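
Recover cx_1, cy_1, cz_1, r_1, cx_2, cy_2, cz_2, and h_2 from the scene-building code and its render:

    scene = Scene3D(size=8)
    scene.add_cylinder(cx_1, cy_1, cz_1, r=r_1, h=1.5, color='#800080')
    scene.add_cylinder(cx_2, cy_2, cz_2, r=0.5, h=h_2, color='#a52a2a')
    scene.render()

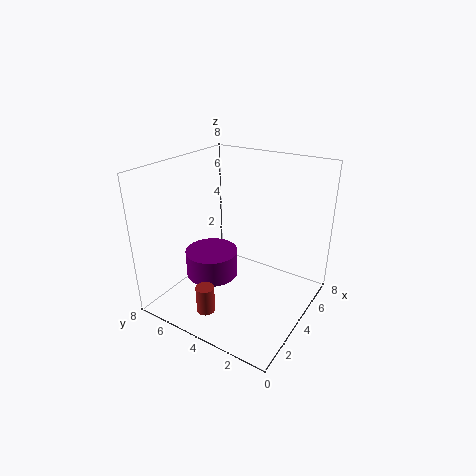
cx_1 = 3.5, cy_1 = 5.5, cz_1 = 1.5, r_1 = 1.5, cx_2 = 1.5, cy_2 = 4.5, cz_2 = 0.5, h_2 = 1.5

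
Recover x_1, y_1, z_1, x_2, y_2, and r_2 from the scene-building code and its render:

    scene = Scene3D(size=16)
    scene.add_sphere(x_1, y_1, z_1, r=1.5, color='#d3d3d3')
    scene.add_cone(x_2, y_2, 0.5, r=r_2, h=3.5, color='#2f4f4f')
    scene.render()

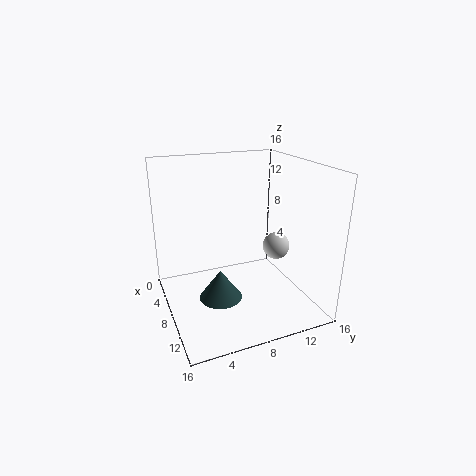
x_1 = 9.5
y_1 = 12
z_1 = 7
x_2 = 7.5
y_2 = 6
r_2 = 2.5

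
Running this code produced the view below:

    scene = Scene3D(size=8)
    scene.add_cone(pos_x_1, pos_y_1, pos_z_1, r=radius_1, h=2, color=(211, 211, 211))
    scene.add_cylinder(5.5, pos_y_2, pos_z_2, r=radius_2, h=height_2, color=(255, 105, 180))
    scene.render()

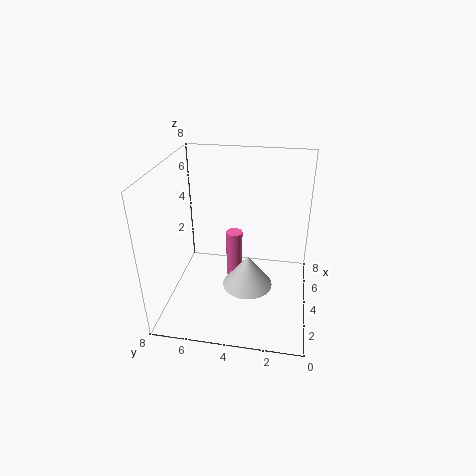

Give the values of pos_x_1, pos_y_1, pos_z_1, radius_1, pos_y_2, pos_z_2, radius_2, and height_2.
pos_x_1 = 4.5, pos_y_1 = 3.5, pos_z_1 = 0.5, radius_1 = 1.5, pos_y_2 = 4.5, pos_z_2 = 0.5, radius_2 = 0.5, height_2 = 3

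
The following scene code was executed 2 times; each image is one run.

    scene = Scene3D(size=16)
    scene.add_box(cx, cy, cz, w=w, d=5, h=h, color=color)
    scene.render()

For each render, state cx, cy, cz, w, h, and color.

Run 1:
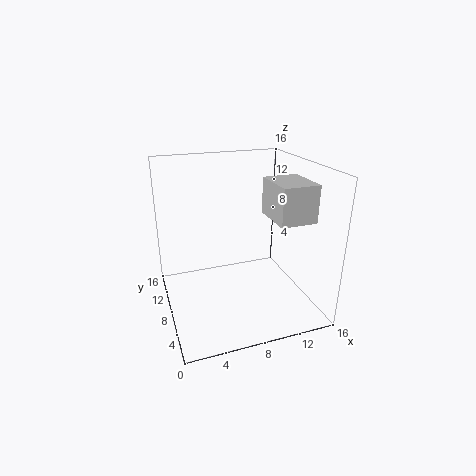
cx = 11
cy = 3.5
cz = 10.5
w = 4
h = 4
color = 'lightgray'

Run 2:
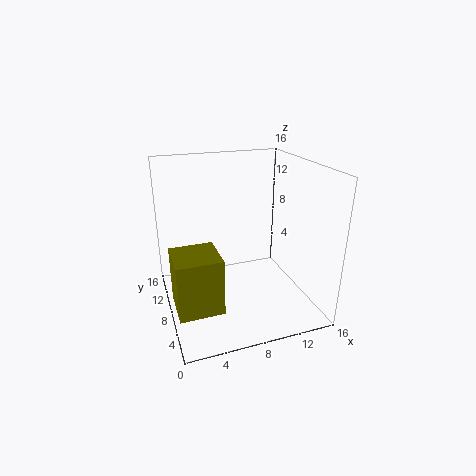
cx = 0.5
cy = 5
cz = 0.5
w = 5
h = 6.5
color = 'olive'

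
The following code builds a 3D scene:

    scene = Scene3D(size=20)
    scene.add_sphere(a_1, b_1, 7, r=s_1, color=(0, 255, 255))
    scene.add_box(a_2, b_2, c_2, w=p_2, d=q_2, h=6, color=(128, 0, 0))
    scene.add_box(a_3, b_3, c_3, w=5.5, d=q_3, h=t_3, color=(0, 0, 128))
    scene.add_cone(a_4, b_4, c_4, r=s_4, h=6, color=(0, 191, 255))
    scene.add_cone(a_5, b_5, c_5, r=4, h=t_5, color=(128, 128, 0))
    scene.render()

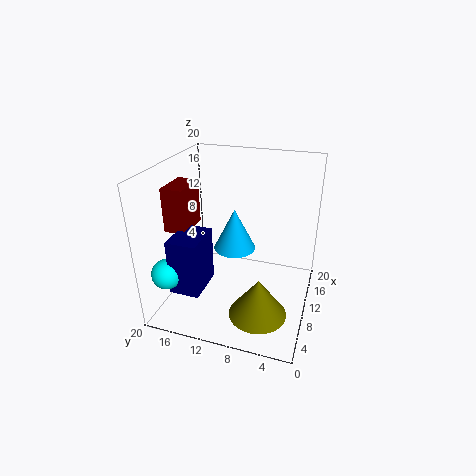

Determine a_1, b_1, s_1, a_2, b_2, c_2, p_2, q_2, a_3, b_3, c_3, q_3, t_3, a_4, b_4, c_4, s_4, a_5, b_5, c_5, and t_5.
a_1 = 3, b_1 = 17.5, s_1 = 2, a_2 = 6, b_2 = 16, c_2 = 11.5, p_2 = 5, q_2 = 3, a_3 = 2.5, b_3 = 13, c_3 = 4.5, q_3 = 4, t_3 = 7.5, a_4 = 11.5, b_4 = 11, c_4 = 7.5, s_4 = 3, a_5 = 6.5, b_5 = 6, c_5 = 0.5, t_5 = 5.5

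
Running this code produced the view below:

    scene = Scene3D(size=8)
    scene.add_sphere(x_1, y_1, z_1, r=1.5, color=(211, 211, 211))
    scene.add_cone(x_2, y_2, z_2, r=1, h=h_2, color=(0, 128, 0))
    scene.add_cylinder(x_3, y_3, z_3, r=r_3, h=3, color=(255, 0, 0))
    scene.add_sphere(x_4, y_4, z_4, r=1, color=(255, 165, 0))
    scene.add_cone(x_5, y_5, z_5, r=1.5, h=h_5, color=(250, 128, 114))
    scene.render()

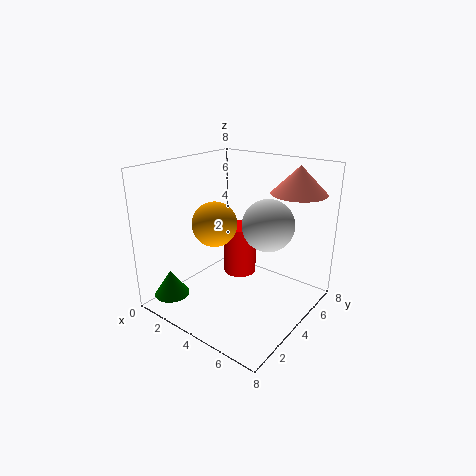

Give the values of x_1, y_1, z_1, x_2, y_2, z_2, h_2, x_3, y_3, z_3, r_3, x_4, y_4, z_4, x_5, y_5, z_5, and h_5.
x_1 = 5, y_1 = 5.5, z_1 = 4.5, x_2 = 1, y_2 = 1.5, z_2 = 0.5, h_2 = 1.5, x_3 = 3, y_3 = 5.5, z_3 = 1, r_3 = 1, x_4 = 5, y_4 = 1, z_4 = 6, x_5 = 6.5, y_5 = 6, z_5 = 6.5, h_5 = 1.5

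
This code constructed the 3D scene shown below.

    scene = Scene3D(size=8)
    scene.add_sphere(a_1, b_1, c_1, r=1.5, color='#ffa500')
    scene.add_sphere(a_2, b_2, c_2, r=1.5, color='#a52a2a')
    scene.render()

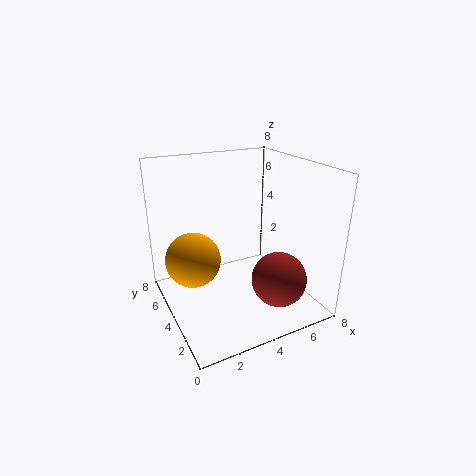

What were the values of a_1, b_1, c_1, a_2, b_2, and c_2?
a_1 = 1.5, b_1 = 4.5, c_1 = 3, a_2 = 5.5, b_2 = 2, c_2 = 2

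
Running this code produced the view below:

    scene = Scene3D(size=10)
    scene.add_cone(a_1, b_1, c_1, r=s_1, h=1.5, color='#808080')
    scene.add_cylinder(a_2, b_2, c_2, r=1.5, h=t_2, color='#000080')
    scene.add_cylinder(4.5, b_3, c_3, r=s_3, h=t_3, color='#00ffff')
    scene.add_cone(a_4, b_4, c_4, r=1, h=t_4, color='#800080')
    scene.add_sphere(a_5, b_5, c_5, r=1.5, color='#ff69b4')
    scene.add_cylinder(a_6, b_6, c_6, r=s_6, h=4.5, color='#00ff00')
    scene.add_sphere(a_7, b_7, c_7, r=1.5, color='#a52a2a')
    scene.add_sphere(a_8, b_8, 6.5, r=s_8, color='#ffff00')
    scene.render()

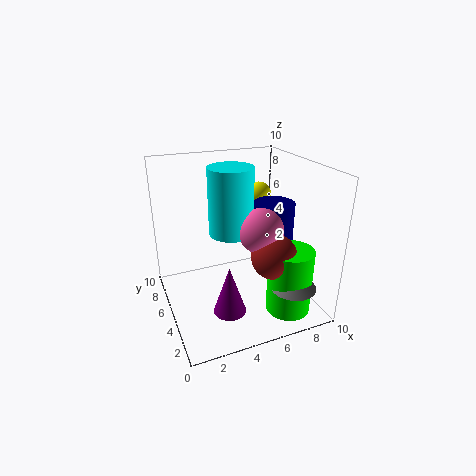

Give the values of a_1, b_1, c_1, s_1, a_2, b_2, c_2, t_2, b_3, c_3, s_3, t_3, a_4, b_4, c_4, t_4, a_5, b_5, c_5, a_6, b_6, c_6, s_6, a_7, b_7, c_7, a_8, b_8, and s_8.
a_1 = 7.5; b_1 = 1.5; c_1 = 2.5; s_1 = 1.5; a_2 = 8; b_2 = 5.5; c_2 = 3.5; t_2 = 3.5; b_3 = 5; c_3 = 5.5; s_3 = 1.5; t_3 = 4.5; a_4 = 3; b_4 = 1.5; c_4 = 2; t_4 = 3; a_5 = 6; b_5 = 3.5; c_5 = 6; a_6 = 7.5; b_6 = 2; c_6 = 0.5; s_6 = 1.5; a_7 = 6.5; b_7 = 2.5; c_7 = 4.5; a_8 = 8.5; b_8 = 9; s_8 = 1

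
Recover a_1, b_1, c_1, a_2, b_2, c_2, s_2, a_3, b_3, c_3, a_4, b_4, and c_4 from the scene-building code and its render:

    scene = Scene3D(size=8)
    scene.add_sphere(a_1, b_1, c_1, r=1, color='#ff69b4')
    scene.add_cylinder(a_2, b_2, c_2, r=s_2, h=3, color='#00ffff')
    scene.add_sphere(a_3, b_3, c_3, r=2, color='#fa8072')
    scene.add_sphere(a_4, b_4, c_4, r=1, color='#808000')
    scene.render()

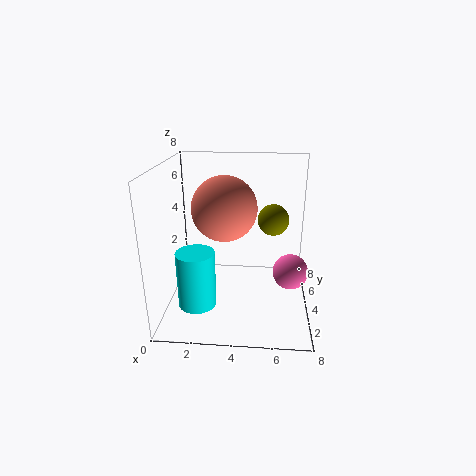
a_1 = 7
b_1 = 4
c_1 = 2
a_2 = 2
b_2 = 2
c_2 = 1
s_2 = 1
a_3 = 3
b_3 = 6
c_3 = 5
a_4 = 6
b_4 = 7
c_4 = 4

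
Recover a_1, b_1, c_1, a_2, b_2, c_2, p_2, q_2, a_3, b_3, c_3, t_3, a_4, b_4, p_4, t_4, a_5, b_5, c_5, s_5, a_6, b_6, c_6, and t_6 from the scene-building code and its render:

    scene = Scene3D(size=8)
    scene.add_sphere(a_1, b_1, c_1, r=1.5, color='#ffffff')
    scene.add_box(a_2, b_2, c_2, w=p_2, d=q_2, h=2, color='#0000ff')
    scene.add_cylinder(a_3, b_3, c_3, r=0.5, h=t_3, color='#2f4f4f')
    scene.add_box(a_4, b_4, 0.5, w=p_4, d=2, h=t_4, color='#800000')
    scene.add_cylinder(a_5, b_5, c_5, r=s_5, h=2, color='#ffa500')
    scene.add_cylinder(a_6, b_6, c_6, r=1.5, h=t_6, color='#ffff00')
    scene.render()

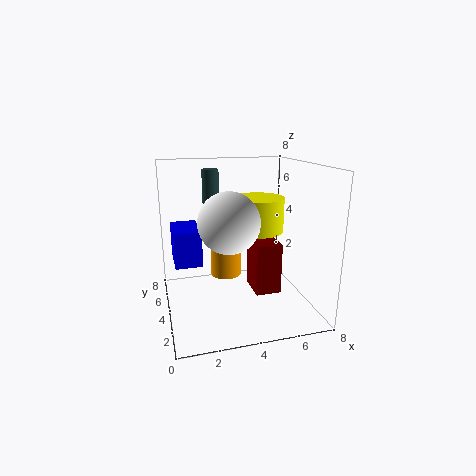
a_1 = 3, b_1 = 2, c_1 = 5.5, a_2 = 0.5, b_2 = 4, c_2 = 2.5, p_2 = 1.5, q_2 = 2.5, a_3 = 3, b_3 = 6.5, c_3 = 5.5, t_3 = 2, a_4 = 5, b_4 = 3.5, p_4 = 1.5, t_4 = 3, a_5 = 4, b_5 = 7, c_5 = 0.5, s_5 = 1, a_6 = 5.5, b_6 = 5, c_6 = 4, t_6 = 2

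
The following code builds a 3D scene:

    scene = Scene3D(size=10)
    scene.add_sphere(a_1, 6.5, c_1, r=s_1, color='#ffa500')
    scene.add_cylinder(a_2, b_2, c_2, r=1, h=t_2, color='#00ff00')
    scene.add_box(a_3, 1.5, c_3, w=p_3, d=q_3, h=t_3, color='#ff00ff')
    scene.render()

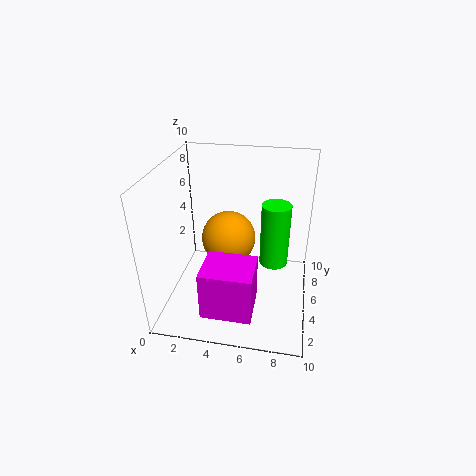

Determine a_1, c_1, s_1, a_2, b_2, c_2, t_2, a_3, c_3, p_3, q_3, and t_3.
a_1 = 4
c_1 = 4
s_1 = 2
a_2 = 7.5
b_2 = 5.5
c_2 = 3
t_2 = 4.5
a_3 = 3
c_3 = 0.5
p_3 = 3.5
q_3 = 3
t_3 = 3.5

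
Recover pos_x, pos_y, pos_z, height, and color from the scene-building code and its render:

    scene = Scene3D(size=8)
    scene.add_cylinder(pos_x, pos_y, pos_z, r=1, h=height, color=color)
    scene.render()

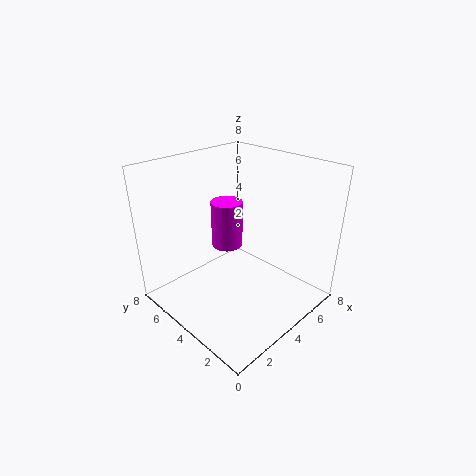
pos_x = 5.5; pos_y = 6.5; pos_z = 2; height = 3; color = 'magenta'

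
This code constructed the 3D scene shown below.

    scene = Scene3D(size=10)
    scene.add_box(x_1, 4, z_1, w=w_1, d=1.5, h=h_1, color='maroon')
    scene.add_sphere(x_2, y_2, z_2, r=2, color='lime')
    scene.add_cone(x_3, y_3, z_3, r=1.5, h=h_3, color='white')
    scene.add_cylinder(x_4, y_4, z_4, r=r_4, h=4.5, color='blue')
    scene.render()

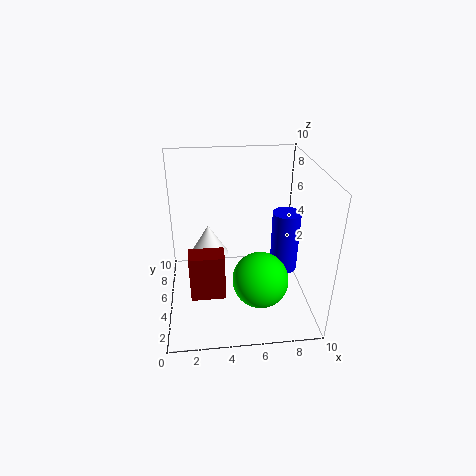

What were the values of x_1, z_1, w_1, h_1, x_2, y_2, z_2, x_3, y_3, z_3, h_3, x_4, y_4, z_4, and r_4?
x_1 = 1.5; z_1 = 0.5; w_1 = 2.5; h_1 = 3.5; x_2 = 6.5; y_2 = 4; z_2 = 2; x_3 = 3; y_3 = 8; z_3 = 2; h_3 = 2.5; x_4 = 8.5; y_4 = 5.5; z_4 = 2; r_4 = 1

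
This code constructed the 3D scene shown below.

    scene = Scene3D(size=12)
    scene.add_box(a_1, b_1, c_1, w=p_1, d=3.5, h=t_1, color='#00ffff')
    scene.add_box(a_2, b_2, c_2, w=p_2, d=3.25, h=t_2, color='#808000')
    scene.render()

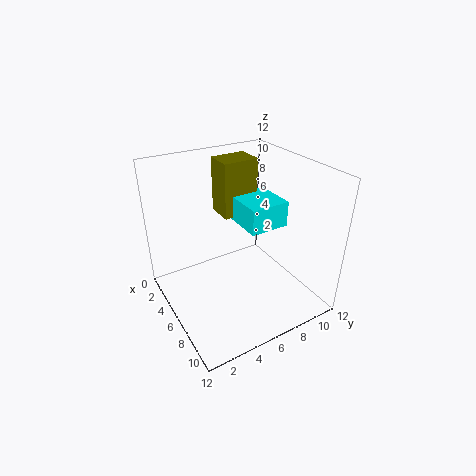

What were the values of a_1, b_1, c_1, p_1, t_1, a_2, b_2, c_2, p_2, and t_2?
a_1 = 3
b_1 = 7
c_1 = 6.25
p_1 = 3.75
t_1 = 2.25
a_2 = 1
b_2 = 6.25
c_2 = 6.5
p_2 = 2.5
t_2 = 5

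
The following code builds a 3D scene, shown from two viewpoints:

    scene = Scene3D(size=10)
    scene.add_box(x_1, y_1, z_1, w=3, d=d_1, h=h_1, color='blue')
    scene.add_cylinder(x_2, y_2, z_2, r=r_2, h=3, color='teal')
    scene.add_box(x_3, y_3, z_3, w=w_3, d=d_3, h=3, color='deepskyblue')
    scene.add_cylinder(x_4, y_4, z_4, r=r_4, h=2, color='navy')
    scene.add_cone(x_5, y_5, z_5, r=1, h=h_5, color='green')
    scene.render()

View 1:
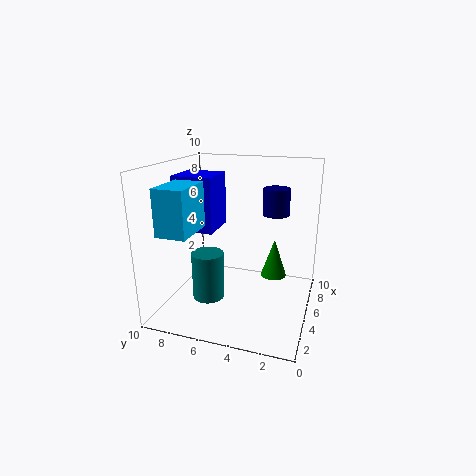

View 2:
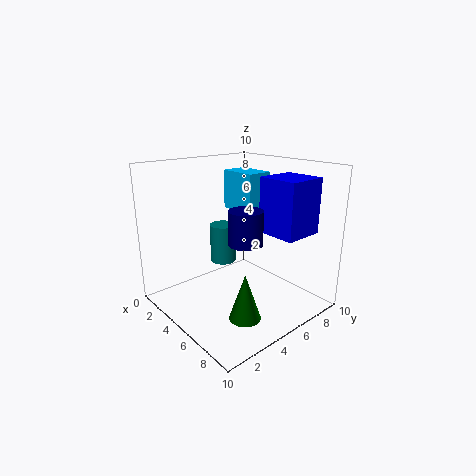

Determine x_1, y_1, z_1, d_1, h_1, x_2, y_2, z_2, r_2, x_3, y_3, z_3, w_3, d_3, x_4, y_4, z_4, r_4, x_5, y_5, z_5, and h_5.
x_1 = 5
y_1 = 7
z_1 = 5
d_1 = 3
h_1 = 4
x_2 = 2
y_2 = 6
z_2 = 2
r_2 = 1
x_3 = 1
y_3 = 7
z_3 = 6
w_3 = 3
d_3 = 2
x_4 = 8
y_4 = 3
z_4 = 6
r_4 = 1
x_5 = 8
y_5 = 3
z_5 = 1
h_5 = 3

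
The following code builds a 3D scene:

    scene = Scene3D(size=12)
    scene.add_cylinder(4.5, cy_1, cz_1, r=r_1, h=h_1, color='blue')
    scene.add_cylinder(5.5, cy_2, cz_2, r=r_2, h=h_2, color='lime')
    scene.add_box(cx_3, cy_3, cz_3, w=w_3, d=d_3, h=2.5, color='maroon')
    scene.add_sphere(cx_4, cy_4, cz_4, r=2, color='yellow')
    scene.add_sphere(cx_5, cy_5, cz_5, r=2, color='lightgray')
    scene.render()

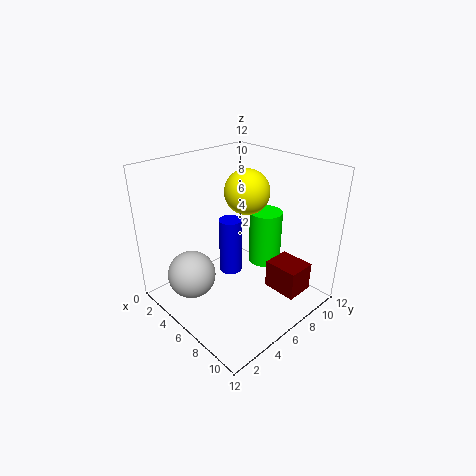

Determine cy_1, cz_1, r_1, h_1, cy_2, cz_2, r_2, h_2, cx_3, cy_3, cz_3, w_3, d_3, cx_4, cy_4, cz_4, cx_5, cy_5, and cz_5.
cy_1 = 6.5
cz_1 = 2
r_1 = 1
h_1 = 5
cy_2 = 10
cz_2 = 2
r_2 = 1.5
h_2 = 5
cx_3 = 7.5
cy_3 = 8
cz_3 = 1
w_3 = 3
d_3 = 2.5
cx_4 = 4.5
cy_4 = 8.5
cz_4 = 9
cx_5 = 4
cy_5 = 2.5
cz_5 = 3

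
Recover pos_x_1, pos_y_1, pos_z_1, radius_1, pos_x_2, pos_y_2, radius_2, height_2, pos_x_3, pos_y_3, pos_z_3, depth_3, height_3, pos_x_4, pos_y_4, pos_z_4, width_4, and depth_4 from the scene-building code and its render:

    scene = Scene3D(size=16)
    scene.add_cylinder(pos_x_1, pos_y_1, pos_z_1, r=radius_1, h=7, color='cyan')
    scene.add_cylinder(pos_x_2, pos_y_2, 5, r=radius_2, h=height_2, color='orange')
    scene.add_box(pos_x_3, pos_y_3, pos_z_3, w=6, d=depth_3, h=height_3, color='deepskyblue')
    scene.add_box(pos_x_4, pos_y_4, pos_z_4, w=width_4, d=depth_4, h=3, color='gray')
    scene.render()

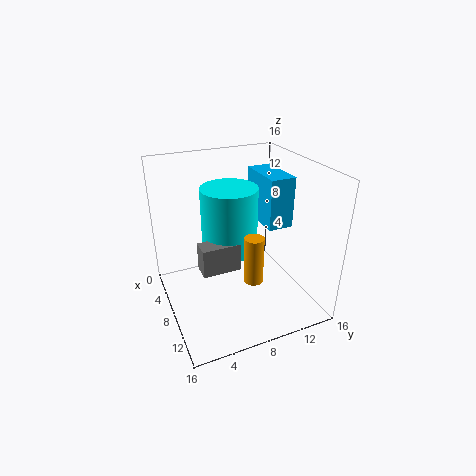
pos_x_1 = 8, pos_y_1 = 7, pos_z_1 = 7, radius_1 = 3, pos_x_2 = 12, pos_y_2 = 8, radius_2 = 1, height_2 = 5, pos_x_3 = 2, pos_y_3 = 12, pos_z_3 = 8, depth_3 = 3, height_3 = 6, pos_x_4 = 9, pos_y_4 = 3, pos_z_4 = 6, width_4 = 2, depth_4 = 4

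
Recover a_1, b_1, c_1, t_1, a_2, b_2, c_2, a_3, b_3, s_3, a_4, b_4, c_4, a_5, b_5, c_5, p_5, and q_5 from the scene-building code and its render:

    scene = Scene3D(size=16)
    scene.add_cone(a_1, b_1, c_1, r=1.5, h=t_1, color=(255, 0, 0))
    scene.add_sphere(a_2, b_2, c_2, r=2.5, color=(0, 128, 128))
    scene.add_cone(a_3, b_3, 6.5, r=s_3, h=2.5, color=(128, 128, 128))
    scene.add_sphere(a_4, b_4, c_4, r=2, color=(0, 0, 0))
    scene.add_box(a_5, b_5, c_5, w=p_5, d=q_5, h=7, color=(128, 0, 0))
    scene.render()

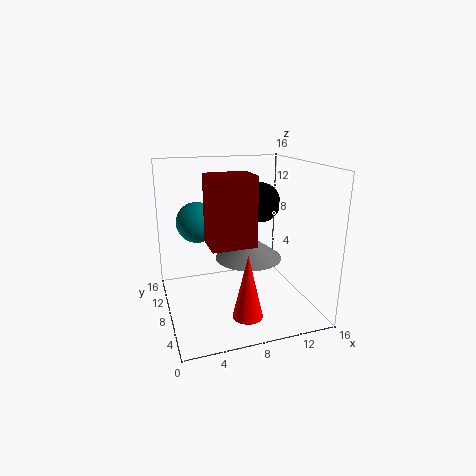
a_1 = 7; b_1 = 2; c_1 = 2; t_1 = 6.5; a_2 = 4.5; b_2 = 13.5; c_2 = 8.5; a_3 = 8.5; b_3 = 6; s_3 = 3.5; a_4 = 9.5; b_4 = 5.5; c_4 = 12.5; a_5 = 4; b_5 = 3.5; c_5 = 8.5; p_5 = 4.5; q_5 = 3.5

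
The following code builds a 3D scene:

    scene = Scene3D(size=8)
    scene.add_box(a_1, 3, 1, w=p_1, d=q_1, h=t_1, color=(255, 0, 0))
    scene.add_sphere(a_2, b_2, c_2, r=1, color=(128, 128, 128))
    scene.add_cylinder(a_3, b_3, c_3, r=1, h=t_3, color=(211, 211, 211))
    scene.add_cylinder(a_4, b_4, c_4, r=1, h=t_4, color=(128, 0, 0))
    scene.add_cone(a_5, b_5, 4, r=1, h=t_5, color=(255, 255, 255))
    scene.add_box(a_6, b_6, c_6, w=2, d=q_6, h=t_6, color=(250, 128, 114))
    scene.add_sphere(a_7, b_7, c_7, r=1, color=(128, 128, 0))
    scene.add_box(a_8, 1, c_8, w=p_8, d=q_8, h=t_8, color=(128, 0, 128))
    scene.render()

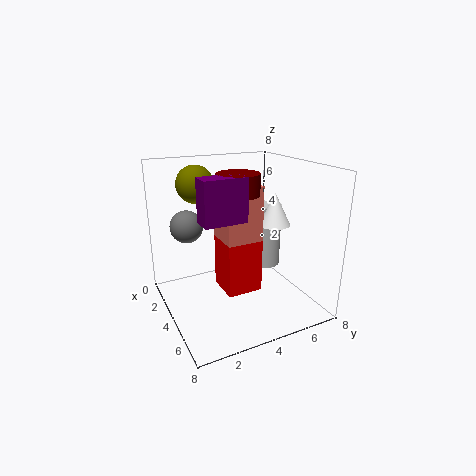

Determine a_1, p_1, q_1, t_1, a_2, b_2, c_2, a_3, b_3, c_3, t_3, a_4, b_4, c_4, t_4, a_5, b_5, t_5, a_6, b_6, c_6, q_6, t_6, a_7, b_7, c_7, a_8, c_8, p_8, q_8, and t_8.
a_1 = 3
p_1 = 2
q_1 = 2
t_1 = 3
a_2 = 1
b_2 = 2
c_2 = 4
a_3 = 2
b_3 = 7
c_3 = 1
t_3 = 4
a_4 = 6
b_4 = 3
c_4 = 7
t_4 = 1
a_5 = 3
b_5 = 7
t_5 = 2
a_6 = 3
b_6 = 3
c_6 = 4
q_6 = 2
t_6 = 3
a_7 = 3
b_7 = 2
c_7 = 7
a_8 = 6
c_8 = 6
p_8 = 1
q_8 = 2
t_8 = 2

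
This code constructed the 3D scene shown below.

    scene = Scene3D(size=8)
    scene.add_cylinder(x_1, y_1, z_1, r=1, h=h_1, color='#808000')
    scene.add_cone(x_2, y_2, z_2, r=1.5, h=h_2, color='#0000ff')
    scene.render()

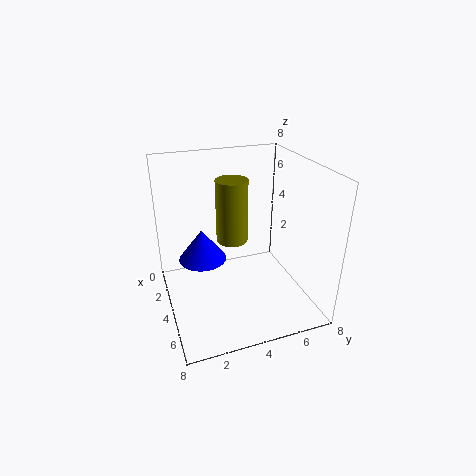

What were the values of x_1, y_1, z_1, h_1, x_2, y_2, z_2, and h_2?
x_1 = 1.5; y_1 = 4.5; z_1 = 2.5; h_1 = 4; x_2 = 1.5; y_2 = 2.5; z_2 = 1.5; h_2 = 2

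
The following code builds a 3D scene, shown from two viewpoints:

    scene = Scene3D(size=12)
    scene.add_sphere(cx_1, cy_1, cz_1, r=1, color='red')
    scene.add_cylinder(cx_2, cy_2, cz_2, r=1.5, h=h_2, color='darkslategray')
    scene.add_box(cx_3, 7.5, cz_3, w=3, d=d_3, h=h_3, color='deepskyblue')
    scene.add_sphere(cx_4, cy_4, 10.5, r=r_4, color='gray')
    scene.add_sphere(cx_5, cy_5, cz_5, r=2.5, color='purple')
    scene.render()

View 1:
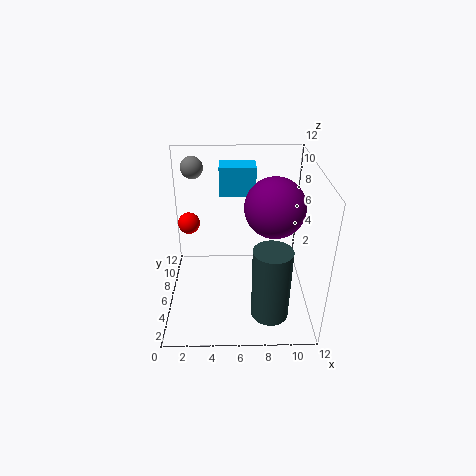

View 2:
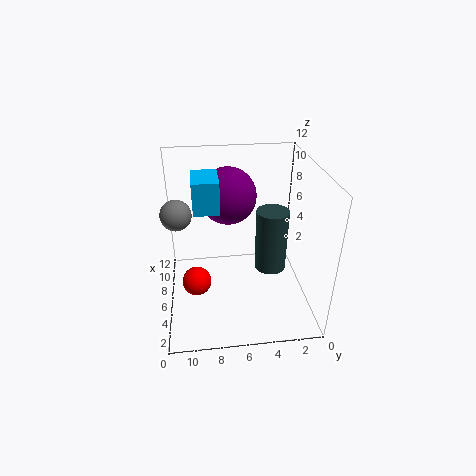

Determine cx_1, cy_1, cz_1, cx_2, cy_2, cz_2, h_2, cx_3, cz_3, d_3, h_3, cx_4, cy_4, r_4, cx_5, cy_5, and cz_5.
cx_1 = 1.5, cy_1 = 9.5, cz_1 = 5.5, cx_2 = 8.5, cy_2 = 2.5, cz_2 = 1, h_2 = 6, cx_3 = 4.5, cz_3 = 9, d_3 = 2, h_3 = 2.5, cx_4 = 2, cy_4 = 10.5, r_4 = 1, cx_5 = 9, cy_5 = 6.5, cz_5 = 8.5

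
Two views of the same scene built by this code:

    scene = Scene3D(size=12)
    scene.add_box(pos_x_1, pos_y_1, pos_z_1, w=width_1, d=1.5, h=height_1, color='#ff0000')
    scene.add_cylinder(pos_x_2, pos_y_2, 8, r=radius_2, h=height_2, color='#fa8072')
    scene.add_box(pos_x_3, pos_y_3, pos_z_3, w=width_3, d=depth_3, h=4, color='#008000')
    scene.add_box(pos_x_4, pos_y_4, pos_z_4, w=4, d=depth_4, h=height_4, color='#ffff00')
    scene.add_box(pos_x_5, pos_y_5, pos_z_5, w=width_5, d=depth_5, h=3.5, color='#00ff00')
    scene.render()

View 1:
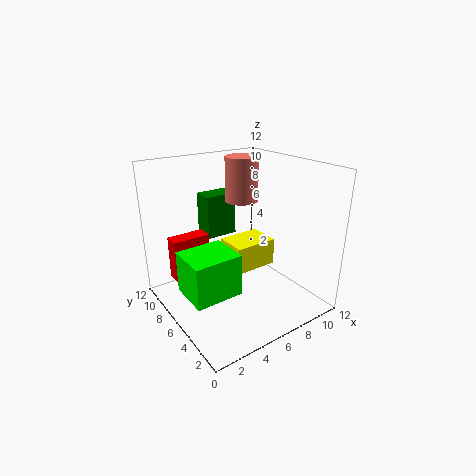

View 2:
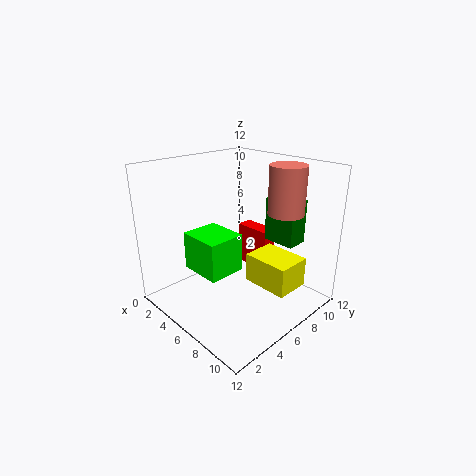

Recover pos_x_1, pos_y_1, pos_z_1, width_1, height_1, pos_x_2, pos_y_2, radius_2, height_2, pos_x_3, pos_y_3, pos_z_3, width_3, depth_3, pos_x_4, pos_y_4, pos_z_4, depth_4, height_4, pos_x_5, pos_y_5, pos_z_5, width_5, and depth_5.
pos_x_1 = 2, pos_y_1 = 10, pos_z_1 = 1, width_1 = 3.5, height_1 = 4, pos_x_2 = 8.5, pos_y_2 = 9, radius_2 = 1.5, height_2 = 4, pos_x_3 = 5.5, pos_y_3 = 10, pos_z_3 = 4.5, width_3 = 3, depth_3 = 2, pos_x_4 = 6.5, pos_y_4 = 6.5, pos_z_4 = 2, depth_4 = 3, height_4 = 2.5, pos_x_5 = 1, pos_y_5 = 4, pos_z_5 = 2, width_5 = 4, depth_5 = 3.5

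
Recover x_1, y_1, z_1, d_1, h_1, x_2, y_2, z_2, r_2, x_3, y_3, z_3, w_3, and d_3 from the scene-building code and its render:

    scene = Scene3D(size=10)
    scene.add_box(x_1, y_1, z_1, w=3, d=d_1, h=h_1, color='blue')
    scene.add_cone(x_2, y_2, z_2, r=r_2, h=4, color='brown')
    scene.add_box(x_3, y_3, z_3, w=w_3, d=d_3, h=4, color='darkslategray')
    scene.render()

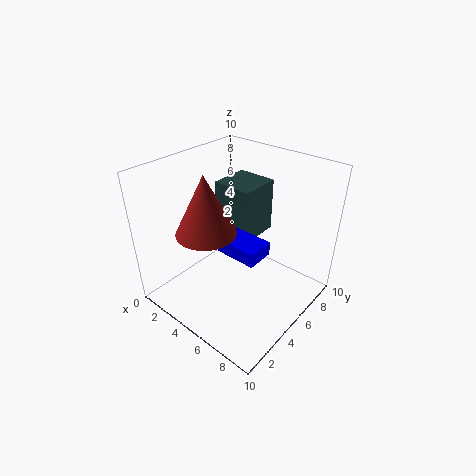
x_1 = 4
y_1 = 4
z_1 = 4
d_1 = 2
h_1 = 1
x_2 = 4
y_2 = 3
z_2 = 6
r_2 = 2
x_3 = 2
y_3 = 6
z_3 = 4
w_3 = 3
d_3 = 3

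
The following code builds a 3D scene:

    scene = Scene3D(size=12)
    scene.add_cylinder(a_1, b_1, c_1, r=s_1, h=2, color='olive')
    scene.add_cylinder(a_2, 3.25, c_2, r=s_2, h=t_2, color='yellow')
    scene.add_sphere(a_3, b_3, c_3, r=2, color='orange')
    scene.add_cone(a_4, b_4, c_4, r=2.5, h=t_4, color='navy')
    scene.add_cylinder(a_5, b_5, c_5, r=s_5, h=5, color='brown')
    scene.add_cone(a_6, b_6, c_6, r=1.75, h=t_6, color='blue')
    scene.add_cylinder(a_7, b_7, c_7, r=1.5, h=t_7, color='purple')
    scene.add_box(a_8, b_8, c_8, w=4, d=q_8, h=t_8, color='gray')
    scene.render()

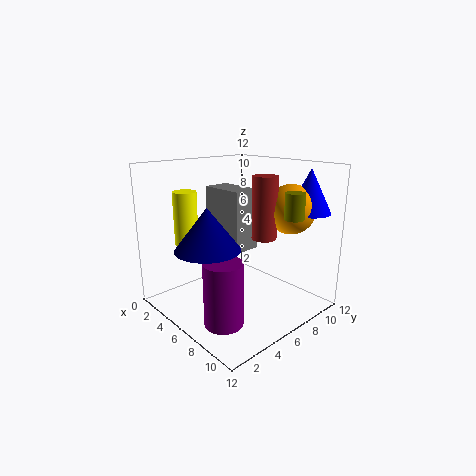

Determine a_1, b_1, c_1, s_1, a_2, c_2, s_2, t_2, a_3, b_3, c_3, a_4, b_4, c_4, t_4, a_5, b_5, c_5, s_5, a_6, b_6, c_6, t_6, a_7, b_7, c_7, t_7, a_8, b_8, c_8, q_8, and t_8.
a_1 = 10.5, b_1 = 7.5, c_1 = 8.25, s_1 = 0.75, a_2 = 2.5, c_2 = 5.25, s_2 = 1, t_2 = 4.5, a_3 = 9, b_3 = 9, c_3 = 8.5, a_4 = 6.5, b_4 = 2.5, c_4 = 6, t_4 = 3.25, a_5 = 8, b_5 = 7, c_5 = 6.25, s_5 = 1, a_6 = 10, b_6 = 10, c_6 = 8.25, t_6 = 3.5, a_7 = 8.25, b_7 = 2.5, c_7 = 0.5, t_7 = 5, a_8 = 2.75, b_8 = 5.25, c_8 = 5, q_8 = 2.25, t_8 = 5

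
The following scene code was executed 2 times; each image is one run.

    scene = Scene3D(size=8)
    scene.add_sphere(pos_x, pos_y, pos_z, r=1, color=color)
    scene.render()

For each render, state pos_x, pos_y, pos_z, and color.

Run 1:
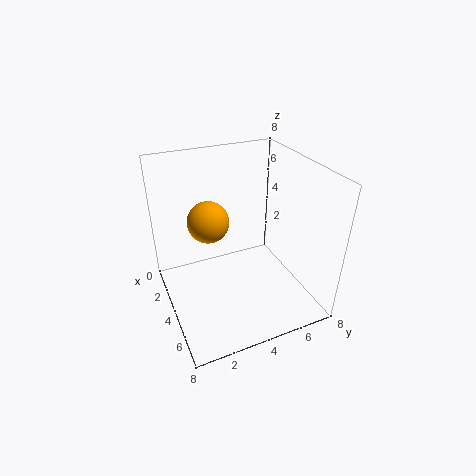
pos_x = 5; pos_y = 2; pos_z = 6; color = 'orange'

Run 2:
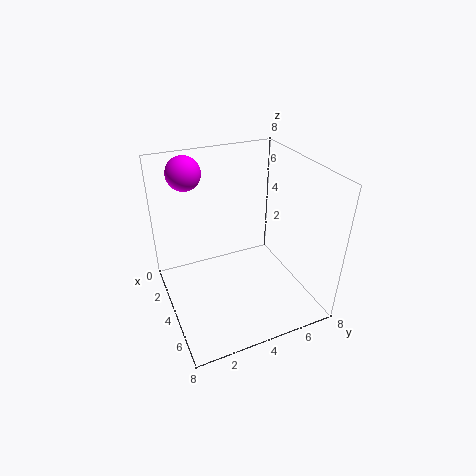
pos_x = 1; pos_y = 2; pos_z = 7; color = 'magenta'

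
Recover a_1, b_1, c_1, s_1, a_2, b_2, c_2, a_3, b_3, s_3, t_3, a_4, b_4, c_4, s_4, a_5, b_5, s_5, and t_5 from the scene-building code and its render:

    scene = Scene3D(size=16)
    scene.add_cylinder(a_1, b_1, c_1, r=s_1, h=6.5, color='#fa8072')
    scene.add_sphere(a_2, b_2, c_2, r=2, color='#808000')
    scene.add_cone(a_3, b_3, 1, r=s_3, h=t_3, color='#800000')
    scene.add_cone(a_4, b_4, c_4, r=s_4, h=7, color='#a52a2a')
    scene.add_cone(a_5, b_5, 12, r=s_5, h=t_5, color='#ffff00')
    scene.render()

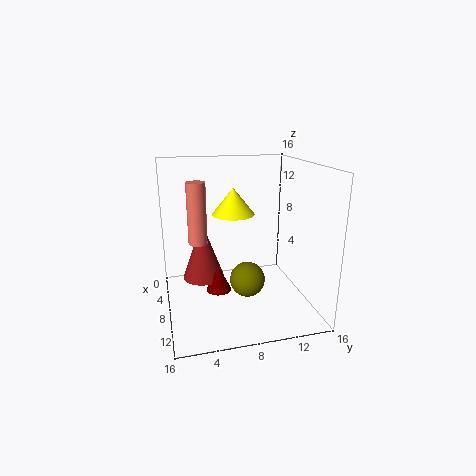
a_1 = 8.5; b_1 = 3.5; c_1 = 8; s_1 = 1; a_2 = 8.5; b_2 = 9; c_2 = 3; a_3 = 6.5; b_3 = 6; s_3 = 1.5; t_3 = 3; a_4 = 4.5; b_4 = 4.5; c_4 = 2; s_4 = 2.5; a_5 = 12; b_5 = 6.5; s_5 = 2; t_5 = 2.5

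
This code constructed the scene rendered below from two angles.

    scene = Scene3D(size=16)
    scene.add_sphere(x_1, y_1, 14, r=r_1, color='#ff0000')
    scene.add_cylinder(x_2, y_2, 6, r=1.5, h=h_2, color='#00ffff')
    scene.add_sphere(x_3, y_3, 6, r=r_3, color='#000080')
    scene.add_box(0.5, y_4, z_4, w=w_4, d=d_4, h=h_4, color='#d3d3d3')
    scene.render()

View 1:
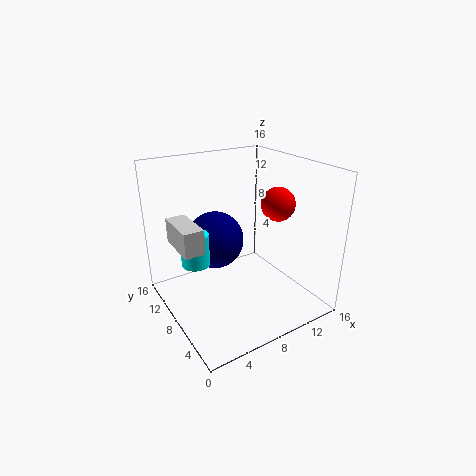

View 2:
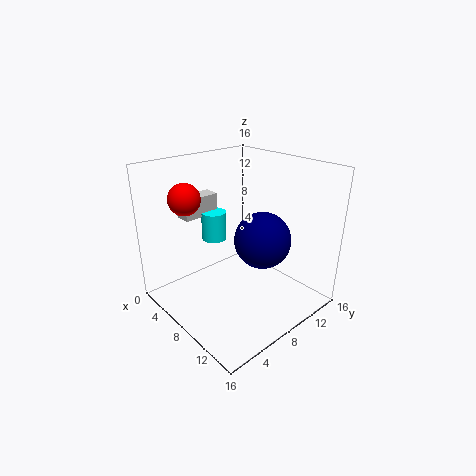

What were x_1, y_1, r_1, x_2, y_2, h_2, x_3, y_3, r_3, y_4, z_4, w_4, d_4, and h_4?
x_1 = 8; y_1 = 1.5; r_1 = 1.5; x_2 = 3; y_2 = 8.5; h_2 = 3.5; x_3 = 7.5; y_3 = 12.5; r_3 = 3.5; y_4 = 5; z_4 = 9; w_4 = 2; d_4 = 4.5; h_4 = 2.5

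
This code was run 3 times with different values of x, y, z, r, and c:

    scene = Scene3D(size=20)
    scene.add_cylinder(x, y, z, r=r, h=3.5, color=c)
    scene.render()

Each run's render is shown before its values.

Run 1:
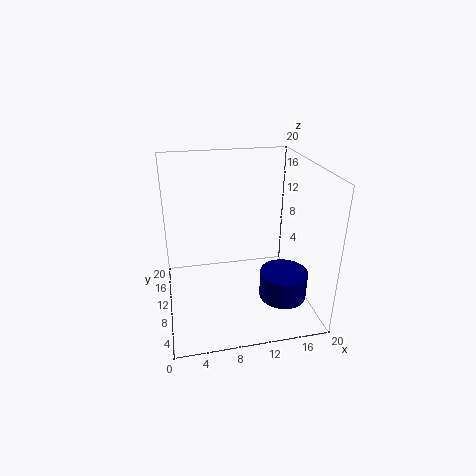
x = 14.5; y = 3.5; z = 4.5; r = 3; c = 'navy'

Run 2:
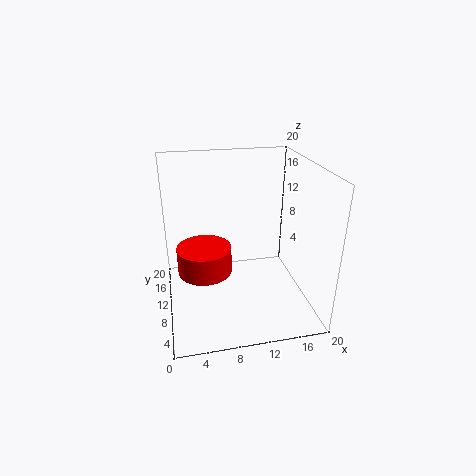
x = 5; y = 7.5; z = 7; r = 3.5; c = 'red'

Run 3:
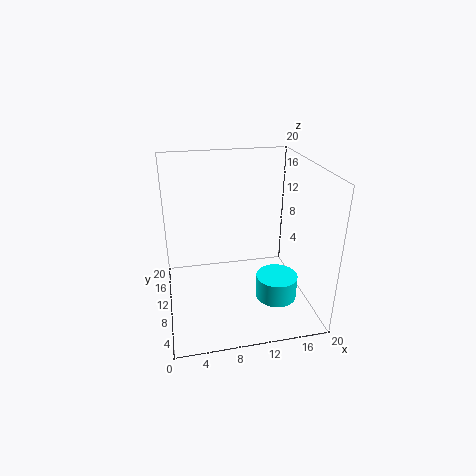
x = 15.5; y = 8.5; z = 0.5; r = 3; c = 'cyan'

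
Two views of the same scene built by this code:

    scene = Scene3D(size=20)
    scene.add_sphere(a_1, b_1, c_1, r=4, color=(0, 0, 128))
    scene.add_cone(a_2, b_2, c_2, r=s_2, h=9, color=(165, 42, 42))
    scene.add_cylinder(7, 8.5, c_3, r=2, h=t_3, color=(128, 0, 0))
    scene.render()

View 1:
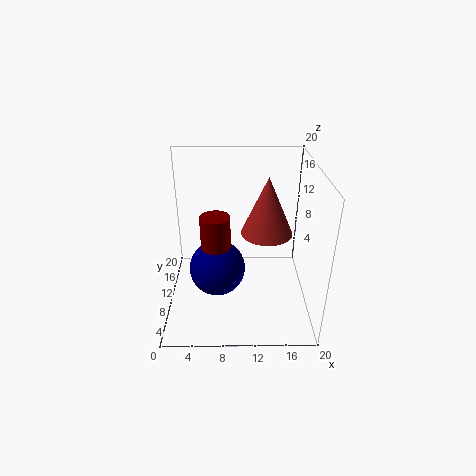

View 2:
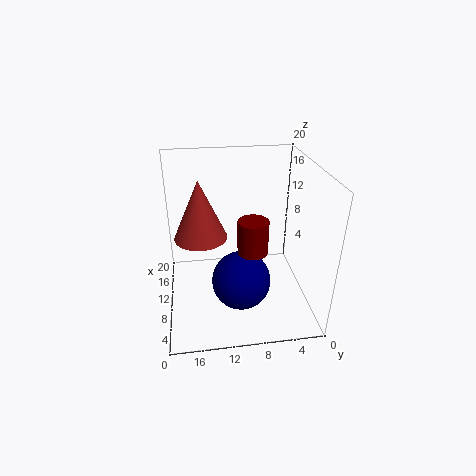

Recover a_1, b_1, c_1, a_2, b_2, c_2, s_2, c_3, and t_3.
a_1 = 7, b_1 = 10, c_1 = 5, a_2 = 14.5, b_2 = 15, c_2 = 8, s_2 = 4, c_3 = 9.5, t_3 = 4.5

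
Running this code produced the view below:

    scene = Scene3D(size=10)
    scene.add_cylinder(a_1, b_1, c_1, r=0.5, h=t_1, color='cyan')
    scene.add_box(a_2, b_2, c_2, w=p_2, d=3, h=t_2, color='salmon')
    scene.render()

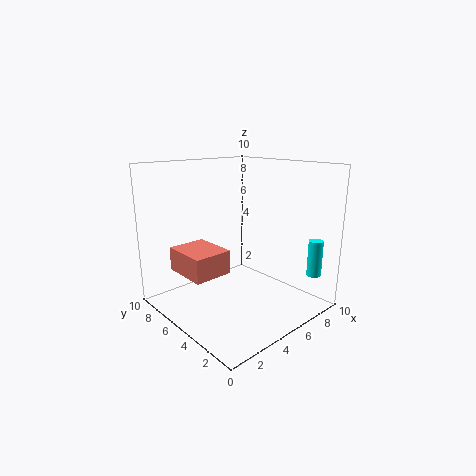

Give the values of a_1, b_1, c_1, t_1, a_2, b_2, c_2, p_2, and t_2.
a_1 = 8.5; b_1 = 1; c_1 = 2.5; t_1 = 2.5; a_2 = 0.5; b_2 = 3.5; c_2 = 3.5; p_2 = 2.5; t_2 = 1.5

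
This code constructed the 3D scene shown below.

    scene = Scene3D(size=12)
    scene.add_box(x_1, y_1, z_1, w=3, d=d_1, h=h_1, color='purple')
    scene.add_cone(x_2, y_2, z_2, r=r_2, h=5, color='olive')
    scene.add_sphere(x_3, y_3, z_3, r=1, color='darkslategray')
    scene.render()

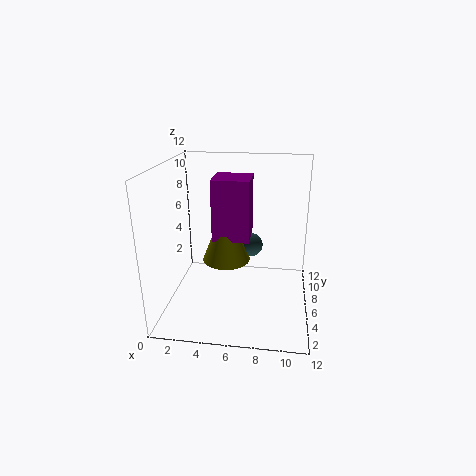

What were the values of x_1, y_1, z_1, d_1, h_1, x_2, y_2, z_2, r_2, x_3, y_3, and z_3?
x_1 = 4; y_1 = 5; z_1 = 6; d_1 = 3; h_1 = 5; x_2 = 5; y_2 = 6; z_2 = 4; r_2 = 2; x_3 = 7; y_3 = 7; z_3 = 5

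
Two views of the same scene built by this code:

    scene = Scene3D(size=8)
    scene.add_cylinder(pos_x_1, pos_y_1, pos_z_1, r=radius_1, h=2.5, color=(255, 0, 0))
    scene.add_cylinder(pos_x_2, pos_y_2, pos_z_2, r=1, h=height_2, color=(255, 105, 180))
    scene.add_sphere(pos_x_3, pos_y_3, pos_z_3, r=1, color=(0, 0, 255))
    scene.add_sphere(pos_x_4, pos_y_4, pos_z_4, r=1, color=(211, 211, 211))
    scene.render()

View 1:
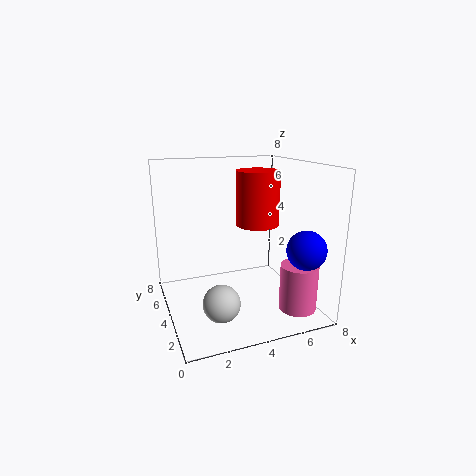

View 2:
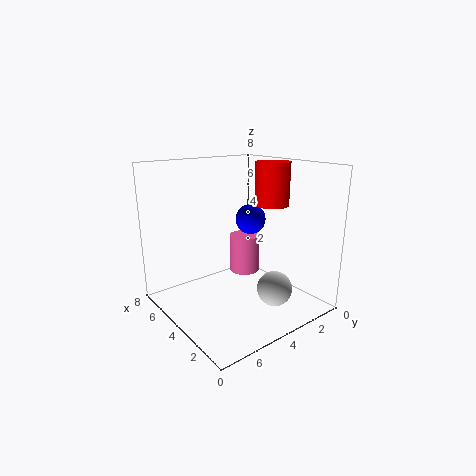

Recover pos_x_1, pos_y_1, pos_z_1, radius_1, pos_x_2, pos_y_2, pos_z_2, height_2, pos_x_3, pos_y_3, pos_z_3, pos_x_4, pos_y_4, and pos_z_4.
pos_x_1 = 4
pos_y_1 = 1.5
pos_z_1 = 5.5
radius_1 = 1
pos_x_2 = 6.5
pos_y_2 = 1.5
pos_z_2 = 0.5
height_2 = 2.5
pos_x_3 = 6.5
pos_y_3 = 1
pos_z_3 = 4
pos_x_4 = 2.5
pos_y_4 = 2.5
pos_z_4 = 1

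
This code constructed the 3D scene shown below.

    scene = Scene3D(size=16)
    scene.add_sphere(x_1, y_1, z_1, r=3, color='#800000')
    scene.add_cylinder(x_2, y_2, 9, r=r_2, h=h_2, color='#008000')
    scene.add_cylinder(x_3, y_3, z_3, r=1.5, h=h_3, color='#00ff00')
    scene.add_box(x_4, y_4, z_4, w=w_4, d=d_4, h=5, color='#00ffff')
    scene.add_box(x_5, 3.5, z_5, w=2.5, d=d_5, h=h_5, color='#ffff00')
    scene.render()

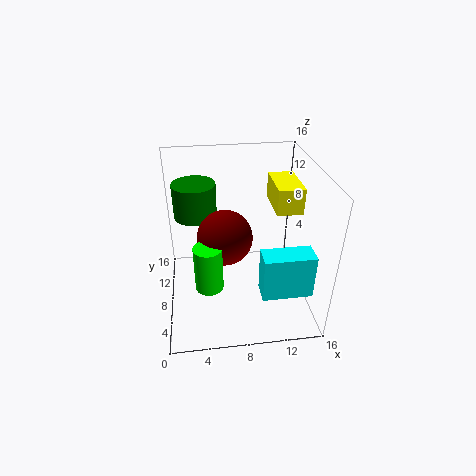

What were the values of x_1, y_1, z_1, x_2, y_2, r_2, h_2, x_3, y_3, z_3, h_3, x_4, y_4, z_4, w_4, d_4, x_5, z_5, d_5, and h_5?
x_1 = 6.5, y_1 = 7.5, z_1 = 8.5, x_2 = 3.5, y_2 = 12, r_2 = 2.5, h_2 = 4, x_3 = 4.5, y_3 = 5, z_3 = 4, h_3 = 5, x_4 = 10, y_4 = 3, z_4 = 3, w_4 = 5.5, d_4 = 2.5, x_5 = 11, z_5 = 13, d_5 = 4.5, h_5 = 2.5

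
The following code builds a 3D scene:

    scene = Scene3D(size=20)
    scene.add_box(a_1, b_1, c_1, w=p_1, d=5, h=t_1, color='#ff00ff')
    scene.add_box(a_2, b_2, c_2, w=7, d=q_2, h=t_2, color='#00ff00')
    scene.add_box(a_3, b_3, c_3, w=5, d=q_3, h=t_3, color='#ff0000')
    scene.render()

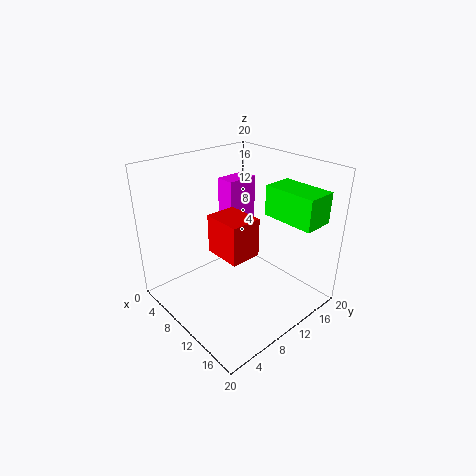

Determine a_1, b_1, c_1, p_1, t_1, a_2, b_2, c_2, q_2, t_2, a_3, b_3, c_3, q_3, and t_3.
a_1 = 2, b_1 = 13, c_1 = 8, p_1 = 3, t_1 = 8, a_2 = 13, b_2 = 12, c_2 = 14, q_2 = 4, t_2 = 4, a_3 = 10, b_3 = 5, c_3 = 10, q_3 = 4, t_3 = 5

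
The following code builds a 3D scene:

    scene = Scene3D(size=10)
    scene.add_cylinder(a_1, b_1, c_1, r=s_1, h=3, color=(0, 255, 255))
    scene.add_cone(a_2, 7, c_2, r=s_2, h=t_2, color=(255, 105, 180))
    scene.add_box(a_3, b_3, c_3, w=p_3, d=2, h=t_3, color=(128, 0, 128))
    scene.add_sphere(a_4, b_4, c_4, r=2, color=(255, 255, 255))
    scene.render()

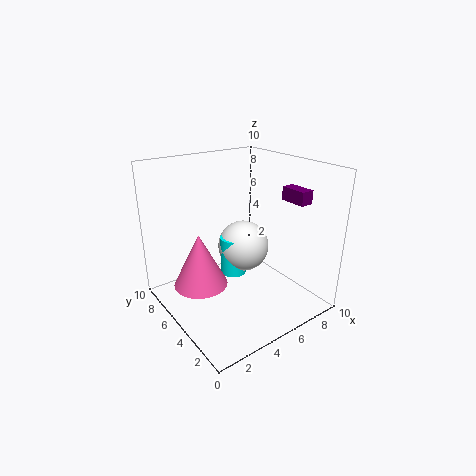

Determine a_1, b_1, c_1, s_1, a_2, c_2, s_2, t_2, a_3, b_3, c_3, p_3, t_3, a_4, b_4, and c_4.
a_1 = 6; b_1 = 7; c_1 = 1; s_1 = 1; a_2 = 3; c_2 = 1; s_2 = 2; t_2 = 4; a_3 = 9; b_3 = 3; c_3 = 7; p_3 = 1; t_3 = 1; a_4 = 7; b_4 = 7; c_4 = 3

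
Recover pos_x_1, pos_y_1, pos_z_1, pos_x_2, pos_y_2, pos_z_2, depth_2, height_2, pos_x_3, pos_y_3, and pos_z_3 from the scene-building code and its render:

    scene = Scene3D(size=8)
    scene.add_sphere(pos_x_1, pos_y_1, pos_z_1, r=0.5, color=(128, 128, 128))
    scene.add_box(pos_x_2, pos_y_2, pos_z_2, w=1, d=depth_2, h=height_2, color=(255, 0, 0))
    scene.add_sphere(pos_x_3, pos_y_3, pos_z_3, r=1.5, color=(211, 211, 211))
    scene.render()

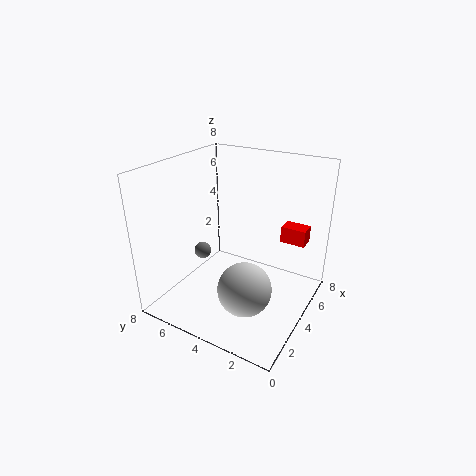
pos_x_1 = 4, pos_y_1 = 6.5, pos_z_1 = 2.5, pos_x_2 = 6.5, pos_y_2 = 1, pos_z_2 = 3, depth_2 = 1.5, height_2 = 1, pos_x_3 = 3, pos_y_3 = 3, pos_z_3 = 1.5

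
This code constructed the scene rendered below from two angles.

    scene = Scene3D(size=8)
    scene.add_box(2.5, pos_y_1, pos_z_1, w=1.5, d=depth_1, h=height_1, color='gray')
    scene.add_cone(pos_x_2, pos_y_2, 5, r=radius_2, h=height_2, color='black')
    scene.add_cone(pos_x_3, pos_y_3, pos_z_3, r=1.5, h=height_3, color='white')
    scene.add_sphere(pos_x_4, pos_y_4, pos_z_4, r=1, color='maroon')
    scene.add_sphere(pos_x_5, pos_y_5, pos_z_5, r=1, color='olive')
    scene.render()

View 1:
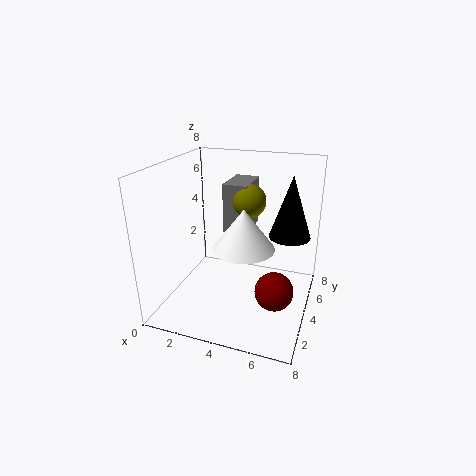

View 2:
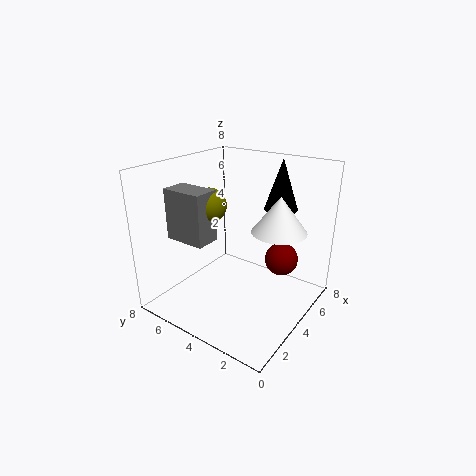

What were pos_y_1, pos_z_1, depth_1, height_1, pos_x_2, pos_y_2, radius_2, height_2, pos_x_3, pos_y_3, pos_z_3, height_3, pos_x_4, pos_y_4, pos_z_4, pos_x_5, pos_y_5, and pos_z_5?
pos_y_1 = 5.5
pos_z_1 = 3.5
depth_1 = 2.5
height_1 = 3
pos_x_2 = 7
pos_y_2 = 3
radius_2 = 1
height_2 = 3
pos_x_3 = 5
pos_y_3 = 2
pos_z_3 = 4.5
height_3 = 2
pos_x_4 = 6.5
pos_y_4 = 2.5
pos_z_4 = 2
pos_x_5 = 4
pos_y_5 = 6
pos_z_5 = 5.5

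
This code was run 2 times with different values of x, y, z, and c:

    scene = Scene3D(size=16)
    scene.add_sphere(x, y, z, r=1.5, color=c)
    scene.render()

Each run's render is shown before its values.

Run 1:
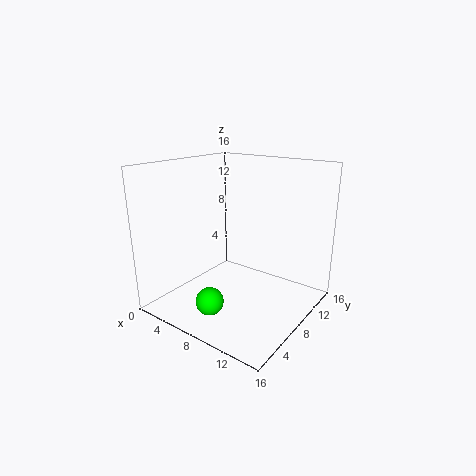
x = 7.5
y = 3.5
z = 2
c = 'lime'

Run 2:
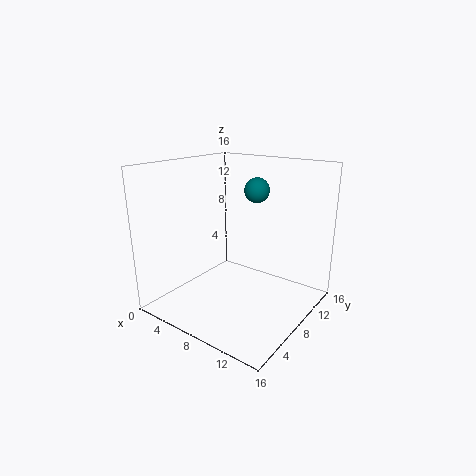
x = 7.5
y = 12.5
z = 12.5
c = 'teal'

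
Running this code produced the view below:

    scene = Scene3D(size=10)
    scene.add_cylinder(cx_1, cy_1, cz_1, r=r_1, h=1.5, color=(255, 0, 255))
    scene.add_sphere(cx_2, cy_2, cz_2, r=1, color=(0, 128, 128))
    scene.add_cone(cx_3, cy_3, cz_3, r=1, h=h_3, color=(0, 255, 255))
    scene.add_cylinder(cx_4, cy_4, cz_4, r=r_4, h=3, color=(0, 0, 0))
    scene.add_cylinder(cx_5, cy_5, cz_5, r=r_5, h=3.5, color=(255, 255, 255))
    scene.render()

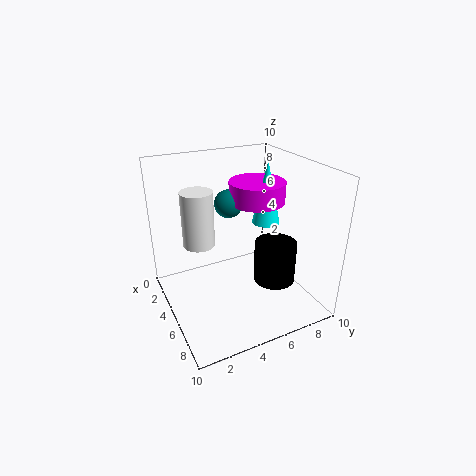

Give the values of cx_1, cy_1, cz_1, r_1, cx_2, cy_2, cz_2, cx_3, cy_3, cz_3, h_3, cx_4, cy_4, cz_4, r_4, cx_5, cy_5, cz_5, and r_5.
cx_1 = 4; cy_1 = 7; cz_1 = 7; r_1 = 2; cx_2 = 3.5; cy_2 = 5; cz_2 = 7; cx_3 = 4.5; cy_3 = 7.5; cz_3 = 5.5; h_3 = 4.5; cx_4 = 6; cy_4 = 7.5; cz_4 = 1.5; r_4 = 1.5; cx_5 = 5.5; cy_5 = 2; cz_5 = 5.5; r_5 = 1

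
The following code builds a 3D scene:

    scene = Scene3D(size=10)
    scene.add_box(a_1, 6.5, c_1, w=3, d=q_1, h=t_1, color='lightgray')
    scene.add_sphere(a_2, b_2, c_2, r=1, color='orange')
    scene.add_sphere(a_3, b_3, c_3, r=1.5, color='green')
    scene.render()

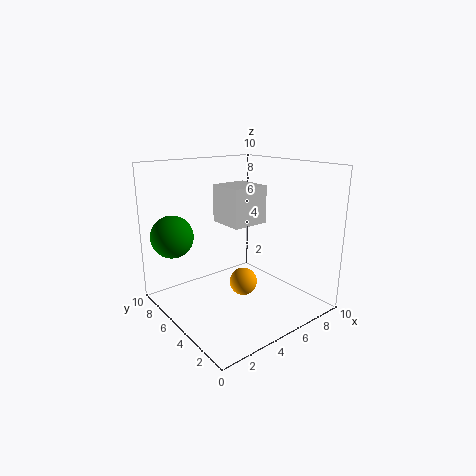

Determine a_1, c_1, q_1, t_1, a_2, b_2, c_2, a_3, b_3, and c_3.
a_1 = 6; c_1 = 5; q_1 = 3; t_1 = 3; a_2 = 5.5; b_2 = 5; c_2 = 1.5; a_3 = 1.5; b_3 = 8; c_3 = 5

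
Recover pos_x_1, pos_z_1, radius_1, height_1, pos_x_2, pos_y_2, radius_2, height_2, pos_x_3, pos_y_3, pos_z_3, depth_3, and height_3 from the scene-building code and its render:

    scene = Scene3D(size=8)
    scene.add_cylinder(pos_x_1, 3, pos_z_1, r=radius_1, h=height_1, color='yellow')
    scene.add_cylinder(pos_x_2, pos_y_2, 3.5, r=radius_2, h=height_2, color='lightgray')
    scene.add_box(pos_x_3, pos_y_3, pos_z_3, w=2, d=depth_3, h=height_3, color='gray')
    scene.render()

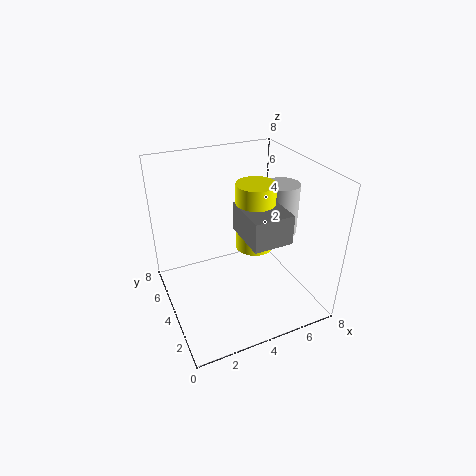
pos_x_1 = 4.5, pos_z_1 = 4, radius_1 = 1, height_1 = 3.5, pos_x_2 = 7, pos_y_2 = 4.5, radius_2 = 1, height_2 = 3, pos_x_3 = 3.5, pos_y_3 = 1, pos_z_3 = 5, depth_3 = 2.5, height_3 = 1.5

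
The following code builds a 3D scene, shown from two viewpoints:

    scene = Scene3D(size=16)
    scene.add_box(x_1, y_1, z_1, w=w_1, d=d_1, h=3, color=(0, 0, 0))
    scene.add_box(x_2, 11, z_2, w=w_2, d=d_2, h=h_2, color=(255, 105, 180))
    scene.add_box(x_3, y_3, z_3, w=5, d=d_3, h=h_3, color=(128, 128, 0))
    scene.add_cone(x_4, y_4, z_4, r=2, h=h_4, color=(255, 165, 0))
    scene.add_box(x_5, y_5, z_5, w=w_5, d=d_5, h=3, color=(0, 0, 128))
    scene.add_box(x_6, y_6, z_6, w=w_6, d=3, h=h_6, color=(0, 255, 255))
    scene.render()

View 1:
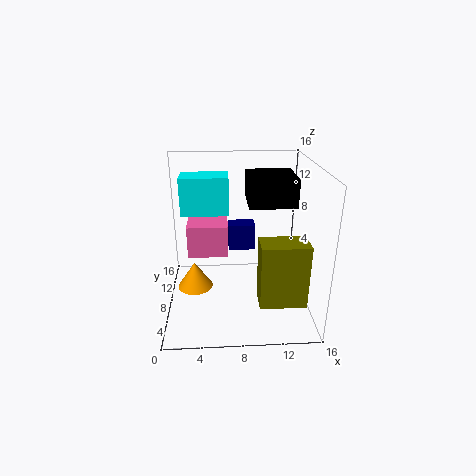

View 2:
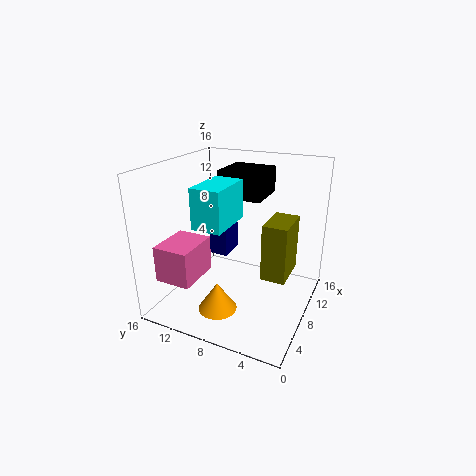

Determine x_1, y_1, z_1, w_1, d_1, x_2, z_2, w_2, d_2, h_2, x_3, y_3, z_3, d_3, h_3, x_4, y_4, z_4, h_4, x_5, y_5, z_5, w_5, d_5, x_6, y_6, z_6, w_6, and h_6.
x_1 = 9; y_1 = 6; z_1 = 12; w_1 = 5; d_1 = 5; x_2 = 2; z_2 = 4; w_2 = 5; d_2 = 4; h_2 = 4; x_3 = 10; y_3 = 3; z_3 = 2; d_3 = 3; h_3 = 7; x_4 = 3; y_4 = 8; z_4 = 2; h_4 = 3; x_5 = 7; y_5 = 9; z_5 = 6; w_5 = 3; d_5 = 2; x_6 = 2; y_6 = 7; z_6 = 11; w_6 = 5; h_6 = 4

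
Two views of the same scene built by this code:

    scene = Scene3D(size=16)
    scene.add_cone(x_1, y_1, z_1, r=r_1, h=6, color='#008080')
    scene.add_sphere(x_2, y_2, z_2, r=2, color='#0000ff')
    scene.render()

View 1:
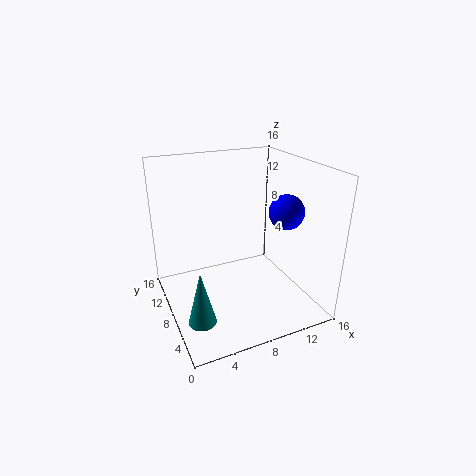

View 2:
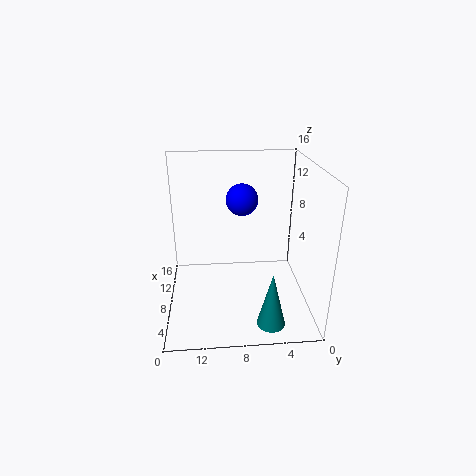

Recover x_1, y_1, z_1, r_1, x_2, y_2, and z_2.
x_1 = 2.5
y_1 = 5
z_1 = 0.5
r_1 = 1.5
x_2 = 13.5
y_2 = 7
z_2 = 10.5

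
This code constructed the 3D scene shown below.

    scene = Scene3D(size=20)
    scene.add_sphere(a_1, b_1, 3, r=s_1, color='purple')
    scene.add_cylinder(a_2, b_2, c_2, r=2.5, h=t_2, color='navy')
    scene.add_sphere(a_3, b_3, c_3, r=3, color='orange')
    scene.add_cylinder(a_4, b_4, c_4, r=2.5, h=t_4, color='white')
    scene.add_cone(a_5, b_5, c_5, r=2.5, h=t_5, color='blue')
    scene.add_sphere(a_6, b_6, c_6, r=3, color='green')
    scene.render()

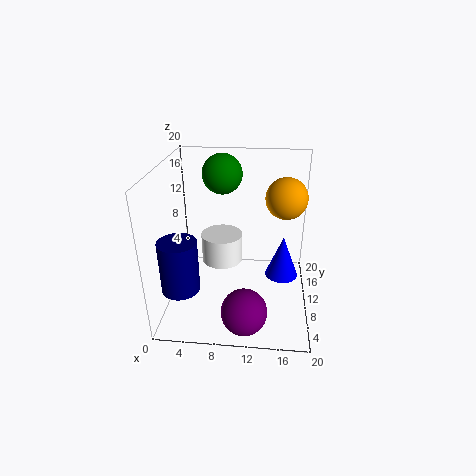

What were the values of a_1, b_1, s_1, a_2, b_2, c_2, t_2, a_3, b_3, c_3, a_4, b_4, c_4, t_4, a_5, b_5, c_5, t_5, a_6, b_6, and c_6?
a_1 = 11.5; b_1 = 3; s_1 = 3; a_2 = 3; b_2 = 4.5; c_2 = 5; t_2 = 7; a_3 = 16.5; b_3 = 14; c_3 = 14.5; a_4 = 8.5; b_4 = 5.5; c_4 = 9.5; t_4 = 3.5; a_5 = 16.5; b_5 = 13.5; c_5 = 2; t_5 = 6.5; a_6 = 7; b_6 = 16.5; c_6 = 17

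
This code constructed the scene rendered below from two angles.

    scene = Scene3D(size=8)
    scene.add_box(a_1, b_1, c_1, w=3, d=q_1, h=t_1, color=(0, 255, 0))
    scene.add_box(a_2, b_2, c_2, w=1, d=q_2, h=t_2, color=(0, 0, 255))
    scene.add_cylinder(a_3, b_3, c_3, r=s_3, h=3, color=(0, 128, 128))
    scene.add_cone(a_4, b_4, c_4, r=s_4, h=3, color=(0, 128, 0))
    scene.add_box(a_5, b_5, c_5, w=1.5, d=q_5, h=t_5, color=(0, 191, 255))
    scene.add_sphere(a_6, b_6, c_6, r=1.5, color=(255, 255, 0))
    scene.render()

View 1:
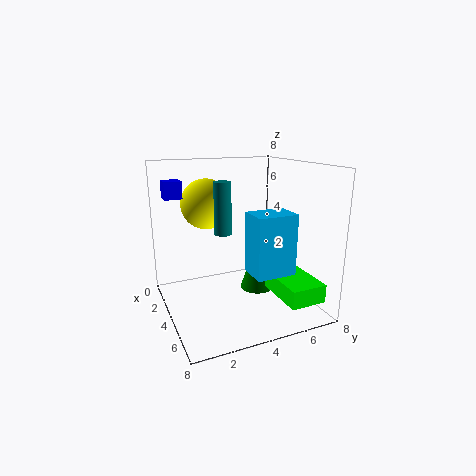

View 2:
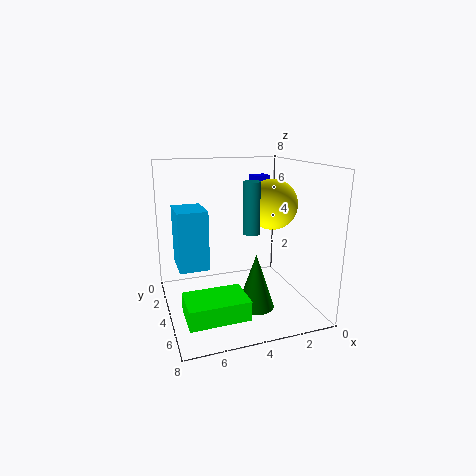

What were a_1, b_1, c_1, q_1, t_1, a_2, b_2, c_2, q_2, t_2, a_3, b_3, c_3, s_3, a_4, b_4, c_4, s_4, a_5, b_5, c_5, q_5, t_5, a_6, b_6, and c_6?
a_1 = 4.5
b_1 = 5.5
c_1 = 1
q_1 = 2
t_1 = 1
a_2 = 1
b_2 = 0.5
c_2 = 6
q_2 = 1
t_2 = 1
a_3 = 3
b_3 = 3.5
c_3 = 4
s_3 = 0.5
a_4 = 3.5
b_4 = 5.5
c_4 = 0.5
s_4 = 1
a_5 = 6
b_5 = 3.5
c_5 = 3
q_5 = 2
t_5 = 3
a_6 = 1.5
b_6 = 3
c_6 = 5.5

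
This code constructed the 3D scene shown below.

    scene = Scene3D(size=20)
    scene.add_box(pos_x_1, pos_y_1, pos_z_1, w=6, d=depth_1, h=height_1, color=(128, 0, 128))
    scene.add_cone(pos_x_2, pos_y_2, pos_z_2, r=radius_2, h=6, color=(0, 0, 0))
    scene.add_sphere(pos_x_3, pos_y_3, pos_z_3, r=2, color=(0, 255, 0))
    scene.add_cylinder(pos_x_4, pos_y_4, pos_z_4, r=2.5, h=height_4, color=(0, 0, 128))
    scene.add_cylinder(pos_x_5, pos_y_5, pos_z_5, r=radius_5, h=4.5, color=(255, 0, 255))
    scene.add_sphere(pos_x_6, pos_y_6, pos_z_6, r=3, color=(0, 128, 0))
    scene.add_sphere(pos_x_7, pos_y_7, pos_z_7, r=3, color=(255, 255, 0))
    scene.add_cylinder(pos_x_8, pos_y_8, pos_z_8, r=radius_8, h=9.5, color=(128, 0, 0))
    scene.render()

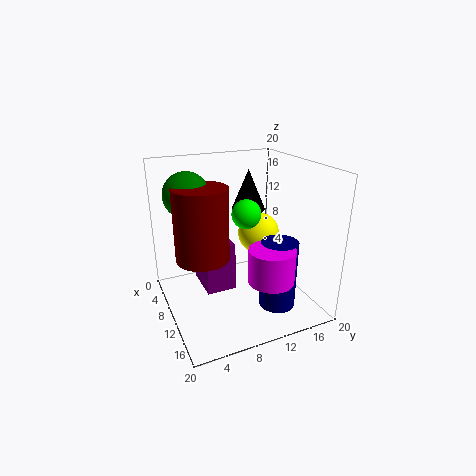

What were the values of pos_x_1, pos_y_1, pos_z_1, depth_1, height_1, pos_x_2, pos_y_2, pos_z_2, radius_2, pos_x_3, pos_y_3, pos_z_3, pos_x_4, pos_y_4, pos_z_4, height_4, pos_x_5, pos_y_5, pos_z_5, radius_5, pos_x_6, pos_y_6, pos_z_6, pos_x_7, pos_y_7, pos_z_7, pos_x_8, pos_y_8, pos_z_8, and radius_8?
pos_x_1 = 2
pos_y_1 = 6
pos_z_1 = 0.5
depth_1 = 4.5
height_1 = 7.5
pos_x_2 = 6
pos_y_2 = 13.5
pos_z_2 = 12.5
radius_2 = 2.5
pos_x_3 = 10.5
pos_y_3 = 11
pos_z_3 = 13.5
pos_x_4 = 14.5
pos_y_4 = 14
pos_z_4 = 1
height_4 = 9.5
pos_x_5 = 16
pos_y_5 = 12
pos_z_5 = 6
radius_5 = 3
pos_x_6 = 8.5
pos_y_6 = 3.5
pos_z_6 = 16.5
pos_x_7 = 8.5
pos_y_7 = 14
pos_z_7 = 9.5
pos_x_8 = 11
pos_y_8 = 4.5
pos_z_8 = 8.5
radius_8 = 3.5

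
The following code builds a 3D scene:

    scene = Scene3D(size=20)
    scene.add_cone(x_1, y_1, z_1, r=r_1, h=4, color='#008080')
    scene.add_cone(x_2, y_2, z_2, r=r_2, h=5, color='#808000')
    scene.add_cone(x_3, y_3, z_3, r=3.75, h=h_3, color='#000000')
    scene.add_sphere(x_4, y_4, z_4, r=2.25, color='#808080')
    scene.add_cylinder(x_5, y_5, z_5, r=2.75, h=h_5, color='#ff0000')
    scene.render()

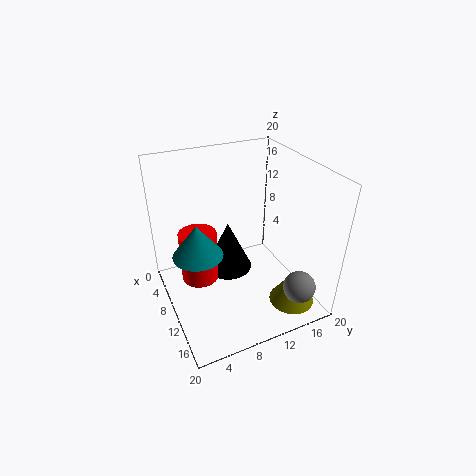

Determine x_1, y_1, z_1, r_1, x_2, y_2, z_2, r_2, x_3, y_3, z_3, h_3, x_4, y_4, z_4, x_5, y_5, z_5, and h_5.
x_1 = 13.75
y_1 = 3
z_1 = 11.75
r_1 = 3
x_2 = 15
y_2 = 16.5
z_2 = 0.25
r_2 = 3.25
x_3 = 4.75
y_3 = 10.75
z_3 = 1.25
h_3 = 8
x_4 = 16.5
y_4 = 16.5
z_4 = 3.75
x_5 = 6.5
y_5 = 5.25
z_5 = 2.25
h_5 = 7.75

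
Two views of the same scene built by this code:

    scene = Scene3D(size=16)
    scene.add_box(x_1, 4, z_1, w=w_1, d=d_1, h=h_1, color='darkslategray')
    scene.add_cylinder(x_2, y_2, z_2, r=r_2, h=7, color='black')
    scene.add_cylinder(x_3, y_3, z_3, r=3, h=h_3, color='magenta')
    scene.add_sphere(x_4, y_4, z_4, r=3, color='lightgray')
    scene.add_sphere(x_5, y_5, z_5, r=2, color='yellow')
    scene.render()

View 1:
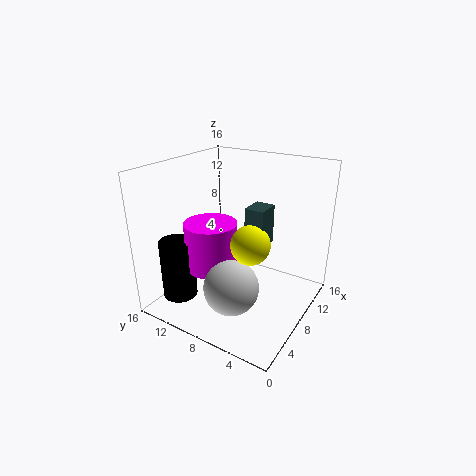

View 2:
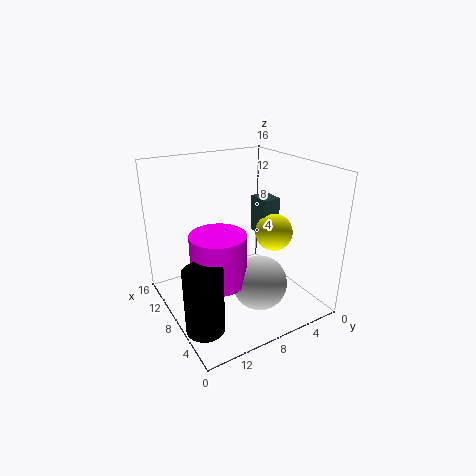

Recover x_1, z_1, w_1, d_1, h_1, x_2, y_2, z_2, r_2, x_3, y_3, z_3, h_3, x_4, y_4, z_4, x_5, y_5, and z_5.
x_1 = 6
z_1 = 8.5
w_1 = 2.5
d_1 = 2
h_1 = 4
x_2 = 4.5
y_2 = 14
z_2 = 0.5
r_2 = 2
x_3 = 7
y_3 = 11
z_3 = 4
h_3 = 5.5
x_4 = 5
y_4 = 7
z_4 = 3.5
x_5 = 5.5
y_5 = 5
z_5 = 9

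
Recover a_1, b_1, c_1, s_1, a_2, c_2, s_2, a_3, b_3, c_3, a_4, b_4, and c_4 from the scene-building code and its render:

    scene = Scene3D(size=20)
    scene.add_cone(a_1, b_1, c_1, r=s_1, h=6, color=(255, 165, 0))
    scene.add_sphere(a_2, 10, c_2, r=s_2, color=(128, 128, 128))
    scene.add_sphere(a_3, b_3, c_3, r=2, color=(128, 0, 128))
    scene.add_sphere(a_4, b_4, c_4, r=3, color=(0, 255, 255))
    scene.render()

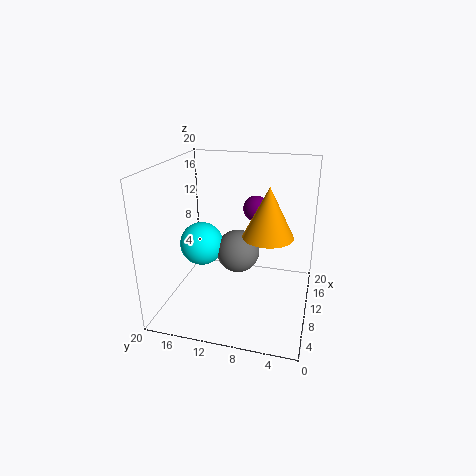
a_1 = 5; b_1 = 5; c_1 = 13; s_1 = 3; a_2 = 10; c_2 = 8; s_2 = 3; a_3 = 17; b_3 = 9; c_3 = 12; a_4 = 9; b_4 = 15; c_4 = 9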